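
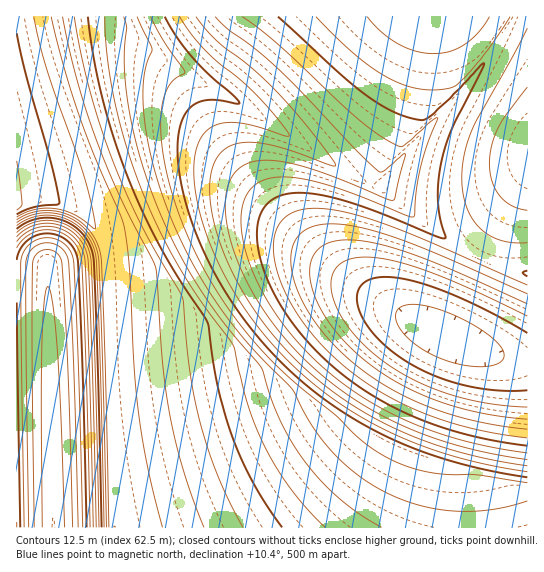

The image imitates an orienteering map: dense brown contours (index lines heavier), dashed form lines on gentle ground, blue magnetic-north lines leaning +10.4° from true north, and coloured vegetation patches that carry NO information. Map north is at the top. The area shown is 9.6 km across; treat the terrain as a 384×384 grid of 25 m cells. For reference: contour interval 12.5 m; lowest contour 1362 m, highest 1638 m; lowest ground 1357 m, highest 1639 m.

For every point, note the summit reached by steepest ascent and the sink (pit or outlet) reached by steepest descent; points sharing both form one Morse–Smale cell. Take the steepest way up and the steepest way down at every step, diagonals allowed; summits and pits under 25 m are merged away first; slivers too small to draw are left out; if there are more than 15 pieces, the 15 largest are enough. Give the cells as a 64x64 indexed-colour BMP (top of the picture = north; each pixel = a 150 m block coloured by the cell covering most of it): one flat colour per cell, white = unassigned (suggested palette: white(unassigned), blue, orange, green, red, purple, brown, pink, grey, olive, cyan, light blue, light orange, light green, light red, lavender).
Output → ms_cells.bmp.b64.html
<image width="64" height="64" href="data:image/bmp;base64,Qk12CAAAAAAAAHYAAAAoAAAAQAAAAEAAAAABAAQAAAAAAAAIAAATCwAAEwsAABAAAAAAAAAA////ALR3HwAOf/8ALKAsACgn1gC9Z5QAS1aMAMJ34wB/f38AIr28AM++FwDox64AeLv/AIrfmACWmP8A1bDFADMzMzMzMxERERERERERERERERERERERERERERERERERMzMzMzMzEREREREREREREREREREREREREREREREREREzMzMzMzMRERERERERERERERERERERERERERERERERETMzMzMzMxERERERERERERERERERERERERERERERERERMzMzMzMzEREREREREREREREREREREREREREREREREREzMzMzMzMRERERERERERERERERERERERERERERERERETMzMzMzMxERERERERERERERERERERERERERERERERERMzMzMzMzEREREREREREREREREREREREREREREREREREzMzMzMzMRERERERERERERERERERERERERERERERERETMzMzMzMxERERERERERERERERERERERERERERERERERMzMzMzMzEREREREREREREREREREREREREREREREREREzMzMzMzMRERERERERERERERERERERERERERERERERETMzMzMzMxERERERERERERERERERERERERERERERERERMzMzMzMzEREREREREREREREREREREREREREREREREREzMzMzMzMRERERERERERERERERERERERERERERERERETMzMzMzMxERERERERERERERERERERERERERERERERERMzMzMzMzEREREREREREREREREREREREREREREREREREzMzMzMzMRERERERERERERERERERERERERERERERERETMzMzMzMxERERERERERERERERERERERERERERERERERMzMzMzMzEREREREREREREREREREREREREREREREREREzMzMzMzMRERERERERERERERERERERERERERERERERETMzMzMzMxERERERERERERERERERERERERERERERERERMzMzMzMzEREREREREREREREREREREREREREREREREREzMzMzMzMRERERERERERERERERERERERERERERERERETMzMzMzMxERERERERERERERERERERERERERERERERERMzMzMzMzEREREREREREREREREREREREREREREREREREzMzMzMzMRERERERERERERERERERERERERERERERERETMzMzMzMxERERERERERERERERERERERERERERERERERMzMzMzMxEREREREREREREREREREREREREREREREREREzMzMzMzERERERERERERERERERERERERERERERERERETMzMzMzMRERERERERERERERERERERERERERERERERERMzMzMzMxEREREREREREREREREREREREREREREREREREzMzMzMzERERERERERERERERERERERERERERERERERRDMzMzMzMRERERERERERERERERERERERERERERERFEREMzMzMzMxERERERERERERERERERERERERERERERREREQzMzMzMzEREREREREREREREREREREREREREREURERERDMzMzMzERERERERERERERERERERERERERERFEREREREMzMzMzMRERERERERERERERERERERERERERFEREREREQzMzMzMRERERERERERERERERERERERERERFERERERERDMzMzMRERERERERERERERERERERERERERREREREREREMzMzERERERERERERERERERERERERERERREREREREREQRERERERERERERERERERERERERERERERRERERERERERBERERERERERERERERERERERERERERERREREREREREREEREREREREREREREREREREREREREREiJEREREREREREQRERERERERERERERERERERERERERIiIiRERERERERERBERERERERERERERERERERERERERIiIiIkREREREREREERERERERERERERERERERERERESIiIiIiJEREREREREQRERERERERERERERERERERERESIiIiIiIkRERERERERBEREREREREREREREREREREREiIiIiIiIiJEREREREREERERERERERERERERERERERIiIiIiIiIiIiREREREREQRERERERERERERERERERERIiIiIiIiIiIiIkRERERERBERERERERERERERERERESIiIiIiIiIiIiIiJEREREREERERERERERERERERERESIiIiIiIiIiIiIiIiREREREQREREREREREREREREREiIiIiIiIiIiIiIiIiIkRERERBERERERERERERERERIiIiIiIiIiIiIiIiIiIiJEREREERERERERERERERESIiIiIiIiIiIiIiIiIiIiIiREREQRERERERERERERESIiIiIiIiIiIiIiIiIiIiIiJERERBEREREREREREREiIiIiIiIiIiIiIiIiIiIiIiIiREREIiIRERERERERIiIiIiIiIiIiIiIiIiIiIiIiIiIkREQiIiIiERERESIiIiIiIiIiIiIiIiIiIiIiIiIiIiJERCIiIiIiIiIiIiIiIiIiIiIiIiIiIiIiIiIiIiIiIkREIiIiIiIiIiIiIiIiIiIiIiIiIiIiIiIiIiIiIiIiJEQiIiIiIiIiIiIiIiIiIiIiIiIiIiIiIiIiIiIiIiIiRCIiIiIiIiIiIiIiIiIiIiIiIiIiIiIiIiIiIiIiIiJE"/>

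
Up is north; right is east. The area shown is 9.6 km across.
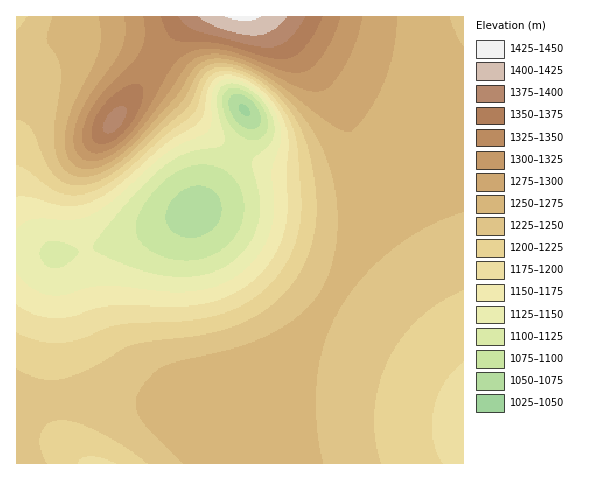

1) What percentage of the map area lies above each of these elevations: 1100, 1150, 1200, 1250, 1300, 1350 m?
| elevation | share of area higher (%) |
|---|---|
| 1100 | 95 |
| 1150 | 84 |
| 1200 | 73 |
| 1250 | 40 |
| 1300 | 9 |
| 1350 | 3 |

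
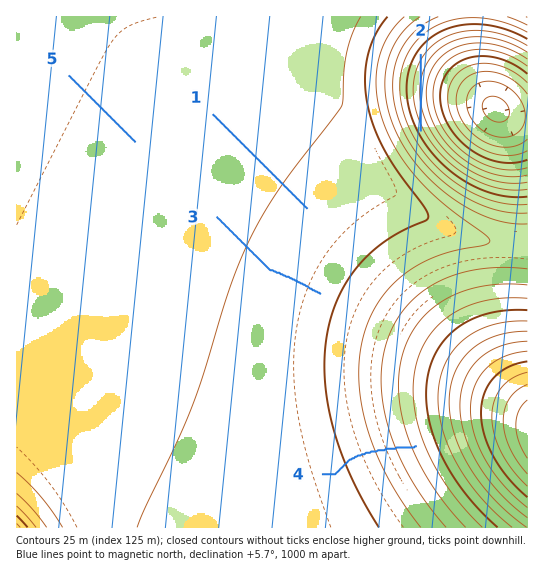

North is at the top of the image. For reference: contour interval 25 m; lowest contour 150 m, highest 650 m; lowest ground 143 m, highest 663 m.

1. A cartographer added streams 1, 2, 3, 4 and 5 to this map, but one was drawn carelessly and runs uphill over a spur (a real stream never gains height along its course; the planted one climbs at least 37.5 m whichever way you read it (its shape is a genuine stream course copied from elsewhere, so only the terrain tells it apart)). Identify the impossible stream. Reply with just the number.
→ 2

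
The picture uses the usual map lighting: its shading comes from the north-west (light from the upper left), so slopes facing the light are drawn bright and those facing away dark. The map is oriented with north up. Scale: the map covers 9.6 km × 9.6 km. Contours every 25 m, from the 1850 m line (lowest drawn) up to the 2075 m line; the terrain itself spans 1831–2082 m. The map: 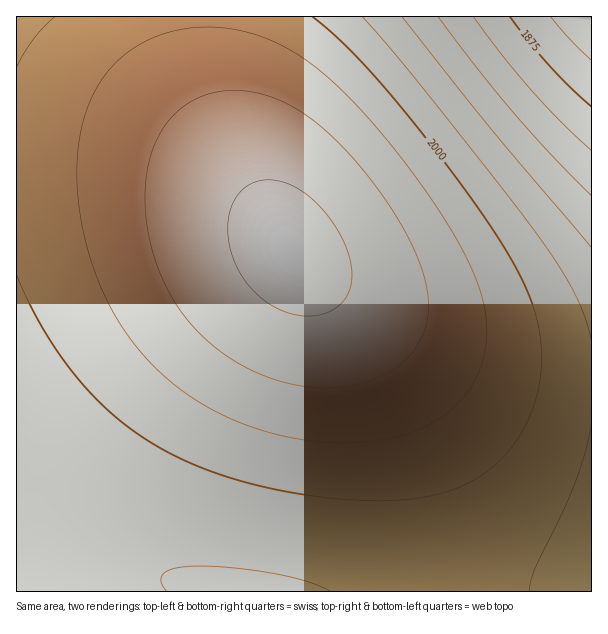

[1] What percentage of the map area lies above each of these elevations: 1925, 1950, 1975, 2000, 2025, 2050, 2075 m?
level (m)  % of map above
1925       96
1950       93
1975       88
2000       60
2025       37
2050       19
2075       4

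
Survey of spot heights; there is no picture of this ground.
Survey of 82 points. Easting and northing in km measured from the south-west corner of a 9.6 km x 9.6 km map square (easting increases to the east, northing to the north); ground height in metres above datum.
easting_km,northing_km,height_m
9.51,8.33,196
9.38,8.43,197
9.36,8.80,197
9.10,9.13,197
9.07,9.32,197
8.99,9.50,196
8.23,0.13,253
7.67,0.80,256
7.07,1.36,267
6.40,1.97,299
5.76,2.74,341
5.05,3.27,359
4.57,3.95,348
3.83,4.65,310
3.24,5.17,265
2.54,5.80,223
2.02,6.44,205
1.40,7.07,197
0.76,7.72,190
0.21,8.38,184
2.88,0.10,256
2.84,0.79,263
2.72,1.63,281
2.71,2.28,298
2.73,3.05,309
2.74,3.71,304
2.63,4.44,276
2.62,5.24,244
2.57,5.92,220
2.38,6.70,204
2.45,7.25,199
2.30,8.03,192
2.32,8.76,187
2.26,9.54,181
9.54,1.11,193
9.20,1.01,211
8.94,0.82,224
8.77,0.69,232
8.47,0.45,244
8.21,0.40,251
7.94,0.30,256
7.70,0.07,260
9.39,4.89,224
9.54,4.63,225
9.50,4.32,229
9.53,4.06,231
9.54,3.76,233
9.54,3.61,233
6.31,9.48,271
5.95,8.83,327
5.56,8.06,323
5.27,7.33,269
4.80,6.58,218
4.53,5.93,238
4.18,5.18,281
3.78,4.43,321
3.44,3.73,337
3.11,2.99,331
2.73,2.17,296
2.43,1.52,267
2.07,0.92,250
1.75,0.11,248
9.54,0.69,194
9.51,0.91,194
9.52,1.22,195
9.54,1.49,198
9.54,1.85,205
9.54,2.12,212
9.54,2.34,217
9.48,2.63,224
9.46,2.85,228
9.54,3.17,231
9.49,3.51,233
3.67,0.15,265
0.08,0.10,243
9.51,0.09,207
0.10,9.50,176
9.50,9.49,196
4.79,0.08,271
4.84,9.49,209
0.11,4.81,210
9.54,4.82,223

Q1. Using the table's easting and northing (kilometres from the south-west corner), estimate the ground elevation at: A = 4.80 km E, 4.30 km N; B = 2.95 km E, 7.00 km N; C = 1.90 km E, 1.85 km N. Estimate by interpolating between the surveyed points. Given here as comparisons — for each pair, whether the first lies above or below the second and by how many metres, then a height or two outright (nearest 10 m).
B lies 130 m below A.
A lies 80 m above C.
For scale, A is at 330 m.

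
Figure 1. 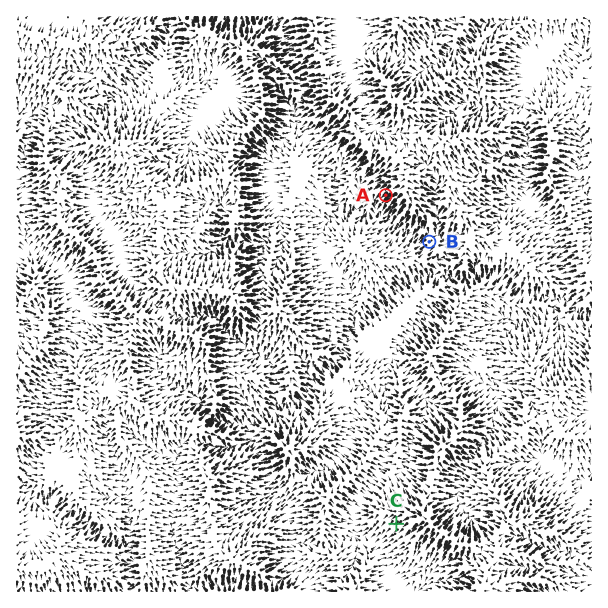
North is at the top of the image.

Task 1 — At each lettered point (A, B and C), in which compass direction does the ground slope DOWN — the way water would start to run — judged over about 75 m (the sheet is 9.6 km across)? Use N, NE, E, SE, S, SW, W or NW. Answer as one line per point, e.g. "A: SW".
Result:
A: SW
B: SW
C: SW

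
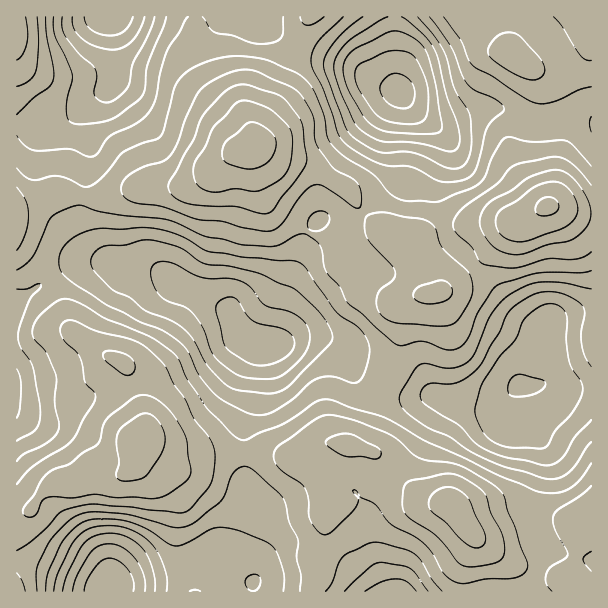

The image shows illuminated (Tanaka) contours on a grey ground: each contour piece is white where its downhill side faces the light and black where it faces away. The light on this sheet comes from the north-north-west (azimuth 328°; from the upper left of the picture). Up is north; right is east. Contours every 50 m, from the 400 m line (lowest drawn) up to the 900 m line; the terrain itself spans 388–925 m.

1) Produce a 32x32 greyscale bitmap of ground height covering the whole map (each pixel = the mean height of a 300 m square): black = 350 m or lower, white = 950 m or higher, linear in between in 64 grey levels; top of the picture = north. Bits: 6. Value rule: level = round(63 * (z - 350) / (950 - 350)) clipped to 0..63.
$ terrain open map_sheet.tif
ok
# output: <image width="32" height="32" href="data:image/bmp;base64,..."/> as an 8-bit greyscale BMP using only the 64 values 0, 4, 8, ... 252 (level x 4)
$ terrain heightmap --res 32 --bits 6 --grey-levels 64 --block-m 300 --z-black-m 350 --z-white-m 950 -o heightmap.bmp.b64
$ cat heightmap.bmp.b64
<image width="32" height="32" href="data:image/bmp;base64,Qk02CAAAAAAAADYEAAAoAAAAIAAAACAAAAABAAgAAAAAAAAEAAATCwAAEwsAAAABAAAAAAAAAAAAAAEBAQACAgIAAwMDAAQEBAAFBQUABgYGAAcHBwAICAgACQkJAAoKCgALCwsADAwMAA0NDQAODg4ADw8PABAQEAAREREAEhISABMTEwAUFBQAFRUVABYWFgAXFxcAGBgYABkZGQAaGhoAGxsbABwcHAAdHR0AHh4eAB8fHwAgICAAISEhACIiIgAjIyMAJCQkACUlJQAmJiYAJycnACgoKAApKSkAKioqACsrKwAsLCwALS0tAC4uLgAvLy8AMDAwADExMQAyMjIAMzMzADQ0NAA1NTUANjY2ADc3NwA4ODgAOTk5ADo6OgA7OzsAPDw8AD09PQA+Pj4APz8/AEBAQABBQUEAQkJCAENDQwBEREQARUVFAEZGRgBHR0cASEhIAElJSQBKSkoAS0tLAExMTABNTU0ATk5OAE9PTwBQUFAAUVFRAFJSUgBTU1MAVFRUAFVVVQBWVlYAV1dXAFhYWABZWVkAWlpaAFtbWwBcXFwAXV1dAF5eXgBfX18AYGBgAGFhYQBiYmIAY2NjAGRkZABlZWUAZmZmAGdnZwBoaGgAaWlpAGpqagBra2sAbGxsAG1tbQBubm4Ab29vAHBwcABxcXEAcnJyAHNzcwB0dHQAdXV1AHZ2dgB3d3cAeHh4AHl5eQB6enoAe3t7AHx8fAB9fX0Afn5+AH9/fwCAgIAAgYGBAIKCggCDg4MAhISEAIWFhQCGhoYAh4eHAIiIiACJiYkAioqKAIuLiwCMjIwAjY2NAI6OjgCPj48AkJCQAJGRkQCSkpIAk5OTAJSUlACVlZUAlpaWAJeXlwCYmJgAmZmZAJqamgCbm5sAnJycAJ2dnQCenp4An5+fAKCgoAChoaEAoqKiAKOjowCkpKQApaWlAKampgCnp6cAqKioAKmpqQCqqqoAq6urAKysrACtra0Arq6uAK+vrwCwsLAAsbGxALKysgCzs7MAtLS0ALW1tQC2trYAt7e3ALi4uAC5ubkAurq6ALu7uwC8vLwAvb29AL6+vgC/v78AwMDAAMHBwQDCwsIAw8PDAMTExADFxcUAxsbGAMfHxwDIyMgAycnJAMrKygDLy8sAzMzMAM3NzQDOzs4Az8/PANDQ0ADR0dEA0tLSANPT0wDU1NQA1dXVANbW1gDX19cA2NjYANnZ2QDa2toA29vbANzc3ADd3d0A3t7eAN/f3wDg4OAA4eHhAOLi4gDj4+MA5OTkAOXl5QDm5uYA5+fnAOjo6ADp6ekA6urqAOvr6wDs7OwA7e3tAO7u7gDv7+8A8PDwAPHx8QDy8vIA8/PzAPT09AD19fUA9vb2APf39wD4+PgA+fn5APr6+gD7+/sA/Pz8AP39/QD+/v4A////AKSEXDggHCxMbHh4dGxoeIyYlIBwZGR8mKiopKSkqLC0oIxsSCwkNFRwdHRscHB4kJyYjIR8gJCouMC8sKiorKiomHxYQDxMZHx8dHB0eICQnJyUkJCUoLTI0Mi0pKSorLSokHRkYHCEkJCEfICEiJSkqKCYoKy4yNTUxKygpLC4vLionJSYoKSoqJiMhISMnKiwqKSsvMjU2NC4qJykrLi4wMDAwMTExLy0qJSIjJSgrLCorLC8yNTUyLCgmJSYqKi4xMjM0NTQyLywnJCUoKyssLC0tLi4vLysmIiAeICUmKSwvMjQ2NjMvLCgmJyotLS4vLy4sKigmIR0aGBgbICAjJysvNDc3My8rJyUmKCsuLzAuLCglIh8ZFRMTFBgdHCElKS0xNTUxLSgkIiEjJiosKygmIx8cGhYSERESFRkcISYoKy4wMS4qJCAeHR4hJSYkIyIfGxkXFRIQEBETFhwhJikrLS4uKyYgGxgXGBwgISAhIiAbGhoXEhAPEBIWHSImKS0vLy0pIxwWEhESFhweHSAiIh8fHxsVERERExggJSgrLi4tKSUfFxEODA0RFxscHyMkIyQkIBkUEhIVGiInKisqKCYiHhoVDw4ODxEWGh0hJigoKSgjHBcTEhUbICUoKCQhHhoYFhIPDxIUFRkeIiYrLC0tKyYfGhUTFRofISMiHxsaFxQTEhERFhgZHCEmKCsuLzAuKSQfGxkaHSIgIB4bGRgVExQVFhcZGxwgJScoKSwuLy0pJyYkIiIjJiIfHBkYGBYWGBwdHh8gICMmKCgqLS0sKiosLSwqKikpJCEeHBwbGhwfIyQmJiYkJCYoKi0uLSopLDE0NDEwLSsmIyIhIiIiJCcpKissKyclJSgqLCwrKSsuMzc4ODYxKycmJSUnKSorLjAwMDEvKiYnKiooJiYmKCwxNTg6ODIoJiYlJSgsLS8yNTY1NTMuKiorKCUjIyEiJSouMzY1LiMjIyMjJikrLTI3OTk5NzItKigkISAfHBsfJiosLi4oICAgHx8jJScpLzU6Ozw5MywnIRwaGhgWFh0kJycoJyQfHRwcHB8hIyYsMjg6OzgzKyMbFREQDxAUHCIkIyMjIR8dGxkZGh0gJSowNDc3NTAqIBYOCQcJDxYcHyEiIiIhIR4cGBUVGB4kKCwwMzIwLCYcEQkFBAgRGR4gIyYmJSMmIh0ZFRMWHCImKCstLCknIhgOCAUFCRMdIiQoKikoJygjHBcTEhUbISQlJicmJCMfFw4LCAgMFR8mKSwrKSgqKiIZEg4OERgfIiIhIR8gIiAbFBANDREaIycqKyonKSwqIRYOCQgMFBwgIB4dHB4jJCEbFhMTGCEmKCkpKSgrLQ="/>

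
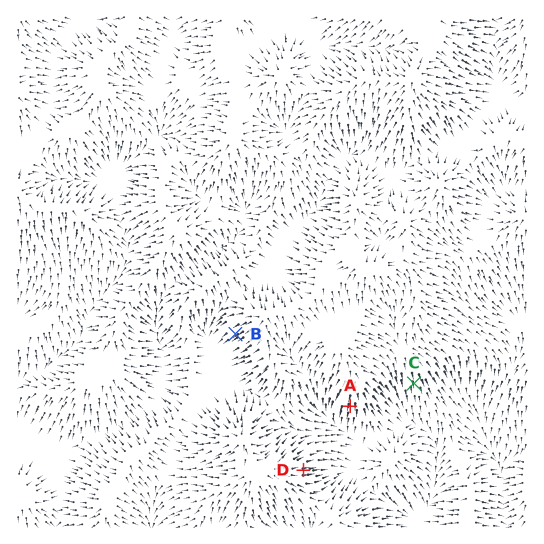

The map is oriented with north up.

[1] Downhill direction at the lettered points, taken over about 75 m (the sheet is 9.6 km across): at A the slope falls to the S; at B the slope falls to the SW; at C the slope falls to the S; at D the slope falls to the E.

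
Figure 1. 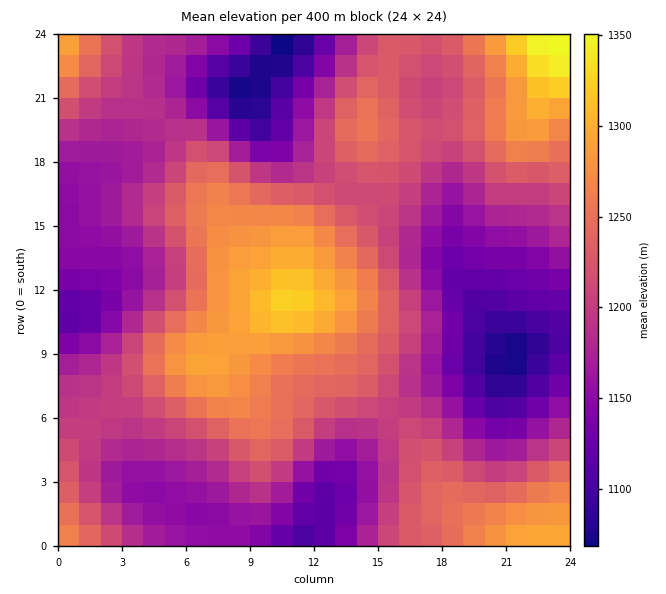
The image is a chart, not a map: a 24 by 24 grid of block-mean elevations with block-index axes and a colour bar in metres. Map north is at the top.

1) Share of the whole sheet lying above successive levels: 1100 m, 96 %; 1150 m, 80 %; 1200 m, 51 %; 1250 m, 21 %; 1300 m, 3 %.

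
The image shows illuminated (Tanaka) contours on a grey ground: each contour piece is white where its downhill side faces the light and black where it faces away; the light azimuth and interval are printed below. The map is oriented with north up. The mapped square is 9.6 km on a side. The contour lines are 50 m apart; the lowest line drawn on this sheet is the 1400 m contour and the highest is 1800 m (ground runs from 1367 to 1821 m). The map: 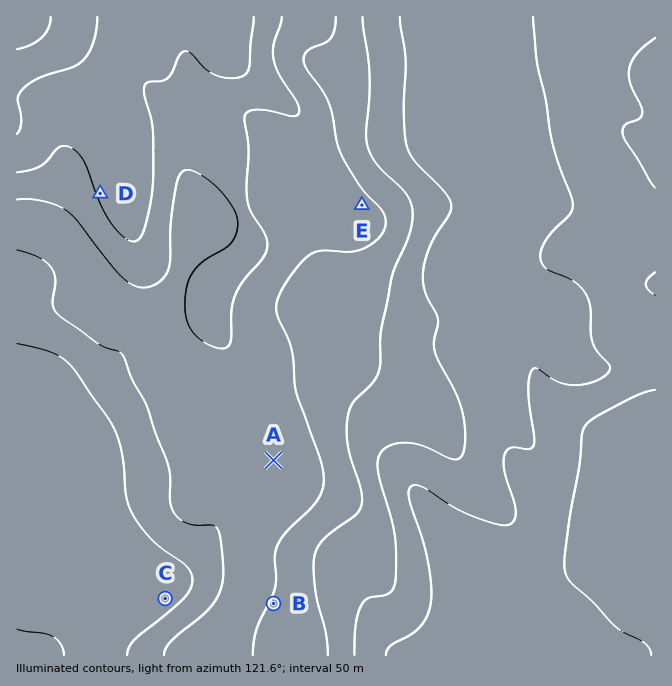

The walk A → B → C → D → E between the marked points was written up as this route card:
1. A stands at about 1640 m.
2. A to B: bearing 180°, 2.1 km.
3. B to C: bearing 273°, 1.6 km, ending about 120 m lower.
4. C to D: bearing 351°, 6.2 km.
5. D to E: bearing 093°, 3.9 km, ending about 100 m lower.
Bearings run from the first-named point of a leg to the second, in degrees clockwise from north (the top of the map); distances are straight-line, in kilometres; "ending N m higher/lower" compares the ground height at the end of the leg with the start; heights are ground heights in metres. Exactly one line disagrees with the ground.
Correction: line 3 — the sense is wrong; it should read higher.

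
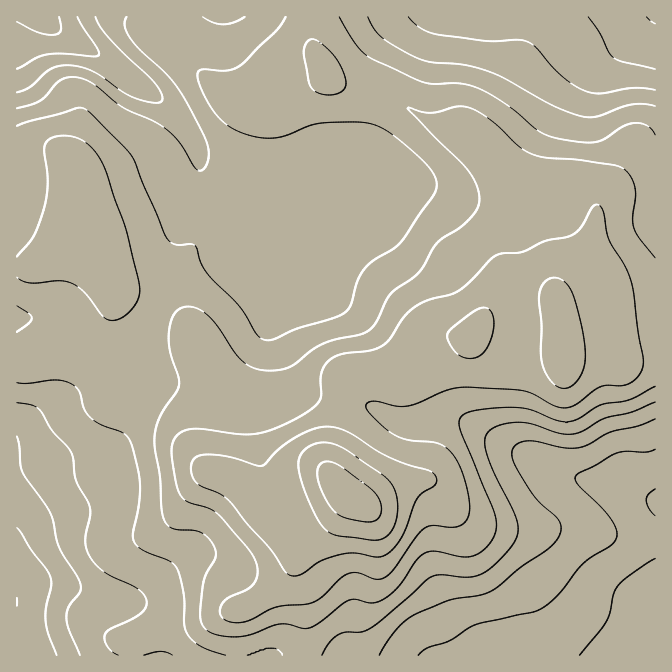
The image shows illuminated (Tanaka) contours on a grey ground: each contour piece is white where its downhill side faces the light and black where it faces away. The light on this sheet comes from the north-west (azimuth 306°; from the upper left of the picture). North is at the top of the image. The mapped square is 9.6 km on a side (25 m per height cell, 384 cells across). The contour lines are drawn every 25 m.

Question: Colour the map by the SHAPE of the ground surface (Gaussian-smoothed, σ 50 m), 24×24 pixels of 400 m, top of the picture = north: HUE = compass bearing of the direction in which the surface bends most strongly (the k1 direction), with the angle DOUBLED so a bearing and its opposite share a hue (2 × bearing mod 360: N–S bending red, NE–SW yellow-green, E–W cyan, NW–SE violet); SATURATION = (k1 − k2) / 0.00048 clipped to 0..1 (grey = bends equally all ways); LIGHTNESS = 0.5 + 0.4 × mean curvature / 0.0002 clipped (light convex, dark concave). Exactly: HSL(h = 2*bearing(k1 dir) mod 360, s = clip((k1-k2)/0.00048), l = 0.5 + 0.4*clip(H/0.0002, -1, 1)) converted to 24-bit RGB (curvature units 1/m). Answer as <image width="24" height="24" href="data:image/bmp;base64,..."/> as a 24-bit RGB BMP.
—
<image width="24" height="24" href="data:image/bmp;base64,Qk32BgAAAAAAADYAAAAoAAAAGAAAABgAAAABABgAAAAAAMAGAAATCwAAEwsAAAAAAAAAAAAAiWWfflqHiraPqLzFq5fCaj68wDd+vnkfeZgYFDkRsMFEk5hIiINPtLFSSmJabG9fjpFtamF0a42KnqOJfYeCfnyCfn6GeXyJT0mIi5W6n8ywlGpek2JdWkJ7e0266tvw6djzhU3RTKpLrLNvOFJ016ZwP2RVVH5nfnZccH1ZVo5tkJd3iop5douGeoyRdHuQOltYdY5ClVYpi3k5cX5NSFVfSpmEi85/olGQ6WK4wKTCspqWLitl3cCbYa+0QkmEjVJdfLJiS4hqX4Jjj5R5fINpeXtUY2tTXE56d1yJg5CroKK2kXGXVn9lOJdYmpBFRCEkvLdCvr+Tu1BvXzRfz91tW7JGMiNWppSCscGfV4OMXIqDdZBsfWaHn4GPYnqSUlmKcpiliK2pl46ppGi7wYehUnxaXDdFmlRVn+OvgE+p0Cp3sWyn0+rGZqXLHiODl76rt8nCcorJZ2/DlY21aHuqlaa1cHm8V2d2aYtkco9aZ4FbXVB3yG6Nu05eQGVvnei7er64axtvwHx7wN/g3u3mpEfOOzORi82bksu1WlmoWVeRjIWjgHymd5GaeE1Rbnmfe4SYjpuacoiPQUVnh1J54cHLr9bojNO9ZjVtXi+I1e/ZsubWrJXAvivelZDNsdi7ZZuYaEhzd1xlb1g8e2gxY004k2BGkGxzf35giI9cfHdcRD1zaqezwOrMnLnBkGSyZUDUgqbl2/Dep6uJd2B6eFCPuY6UybaYcDxQSyksUR4afEsac6c4SltXjKJtYHdTmX2BmI1+dJN6NnmEacuUn753gndVbGZJOW9HQZJKzbNVo14/azQyY1ctd5AvqU8hbBgdUiUnYCpCzdaCWaxRSVk9V5w9OYdDTZJfeZuHnYmhYpCbSZhXmIpNg2FJiopdWY5hO2g+o3gpiGUpZTk0poBRjo5GaUM6oVd+f2K1UlfE6u3edVq3tHS/V6aRvKnMRZacUphOVZNqfI2SgWKAjX1kgLCKc8fIb2m6cESuwI/Oy7Xgg3/Xp6jLs3zGoG23gbO3ZH3HYljD5+jZdV/JnpvSo5rdx7TZpH/YspnGa4aWWXVscmKHmK+WicKMVIFoQUVUV4WQccGxpozAvz/Exlp8mmaFpYWxpLyZOVuAXVeX0tmrf1OYfrVzW3yogYcna2pAmFhNroVpXoiGVo6Tnr2bl6uShFiFTmBsUoRNVHU8WkgwZUxAtY6ot6/LeXDB2ri7PziFT3CNwM+Ne0yFssqSSFV8orBhQWlEbXlRrMWHYqmsWJ2shLB+j2Rkg1FyfGt3d31qXXJdVlRzcaKCVJ5qpJFiUlNuypeDeDucd5i0vLmPbl6YwMylXkqHyrvWhnHEeJa0sNKmWqOlWWd5k3hYeWFVeGdzgXp9f39/dH5/UIiKeKKHfWWCmXVgZoNjnp1mcGOfcaqlr4OTfZGlsbOObF2ZnH1xlWp/iZyAwNGhYFeBWVNulXyEjoKZcmqDf39/gH9/f4B/ZoFyVHxVV2Bvm6GMkHyYgJl6i4JpXI5hkWZ5u5dshqRea2J1gmONqW5thqtnoseGb02GZHKJbpiXmFh9inZte4B/gIB/gIB/f4B/bn14VHlzapBig2dlk2pZm4BVXpVVTkZaxrV/rpVyVGZfS0hhtHhtutqgZq9/a0Z2k5hoRW98m1aOoZ2MdXaCf4B/f4B/gIB/f3+AZHZ5bmdUcFhGlphdlbmUgWyZW2edlcqlvJOudWykSktzlMun3e3ahUacfE6KoMKeMCuEkUhGpZFef35cboBlfH96gH9+fnBycEdUcUpHZ6dtfcKYfbOWapnCi6/Sinu6wV+Cm3JtkaventbEwIRkjkOQhq/Hkp7KRQVBs55NnolonZBsaYRYYmxGc3NGZERCh1Vnh8jHlMK+i7iigbebVndyY3NSYERtvX2gyKi1pFuiwDY2xrlwft3WPVC+OgEZiSVNodCngYiur5m4tHW4n2+gapaoX3y8qejmbqPSpLHCoMC+kHiadmWJb4yKSGyCbaigyrK0Pzpfut7a3O/piRBPMwAJczQgkeKvicG2eWmclXd/mGWZsKfDerPLeLvTi8C8Ul+TkKmHnmxtiFdefmtefntZSWRHQ4A+kqBHOaFxS84mOAgAMwAMZKTFpOfVhdGuYXGMbVyVr3+0oYCnodCecaaeW5eCe3RkWGVliYVZhVhUmFthj3RriHpydINuUINXcX5ZWY9RMQoYkyBPpNffrdzdnL+repB+XWB0WnJzb1p2wJ+LssSJiohqV2hWbGNUZmVWd39cdmZpkG5umY6ChYGHi4GEeIZ5YXd0"/>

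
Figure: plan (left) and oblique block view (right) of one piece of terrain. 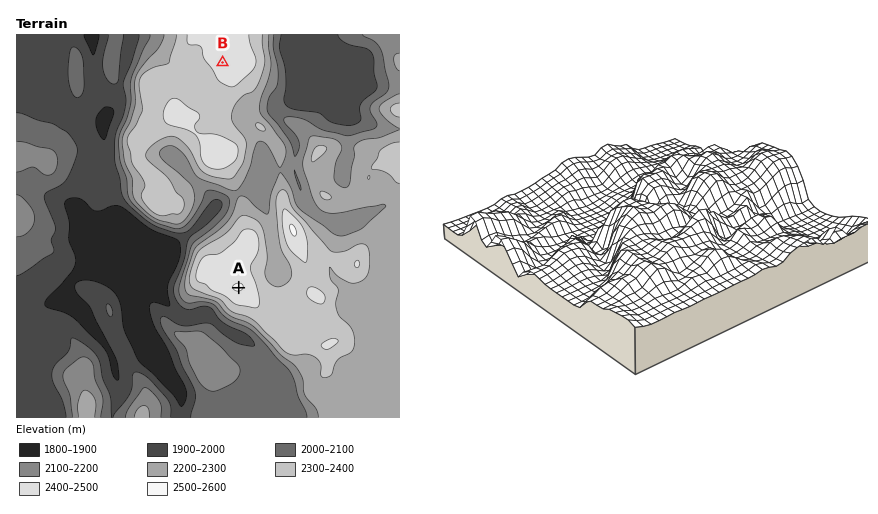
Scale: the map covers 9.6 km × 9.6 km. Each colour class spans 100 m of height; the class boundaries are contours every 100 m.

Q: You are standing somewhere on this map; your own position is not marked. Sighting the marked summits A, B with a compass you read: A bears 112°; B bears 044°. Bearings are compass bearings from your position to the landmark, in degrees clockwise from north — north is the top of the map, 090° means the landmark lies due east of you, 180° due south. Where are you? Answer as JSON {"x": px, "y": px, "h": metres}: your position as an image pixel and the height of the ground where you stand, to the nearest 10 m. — {"x": 71, "y": 220, "h": 1890}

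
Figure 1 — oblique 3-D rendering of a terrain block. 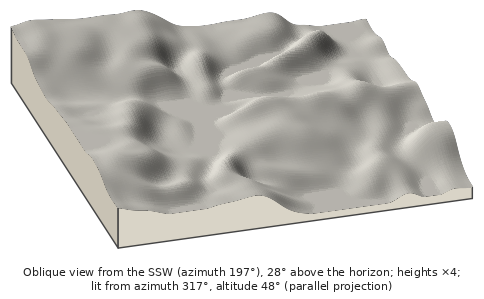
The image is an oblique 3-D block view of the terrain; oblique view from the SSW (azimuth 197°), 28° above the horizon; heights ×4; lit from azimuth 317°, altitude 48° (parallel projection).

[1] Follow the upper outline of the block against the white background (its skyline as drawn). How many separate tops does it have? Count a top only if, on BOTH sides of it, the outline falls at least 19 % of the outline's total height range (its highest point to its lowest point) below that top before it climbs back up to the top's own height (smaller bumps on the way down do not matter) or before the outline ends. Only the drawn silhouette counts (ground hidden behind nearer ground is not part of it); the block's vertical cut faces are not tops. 0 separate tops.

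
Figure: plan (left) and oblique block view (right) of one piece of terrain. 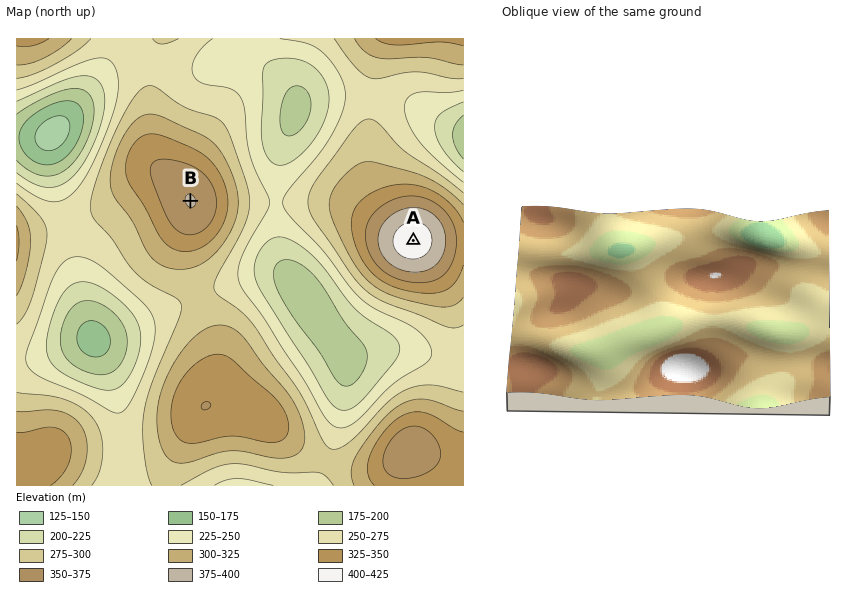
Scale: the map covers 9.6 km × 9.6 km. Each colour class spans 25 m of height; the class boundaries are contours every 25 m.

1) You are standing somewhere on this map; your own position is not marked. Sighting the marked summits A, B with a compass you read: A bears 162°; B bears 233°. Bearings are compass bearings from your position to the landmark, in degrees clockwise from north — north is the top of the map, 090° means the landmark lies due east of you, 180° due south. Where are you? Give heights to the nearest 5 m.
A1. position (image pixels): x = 359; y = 74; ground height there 275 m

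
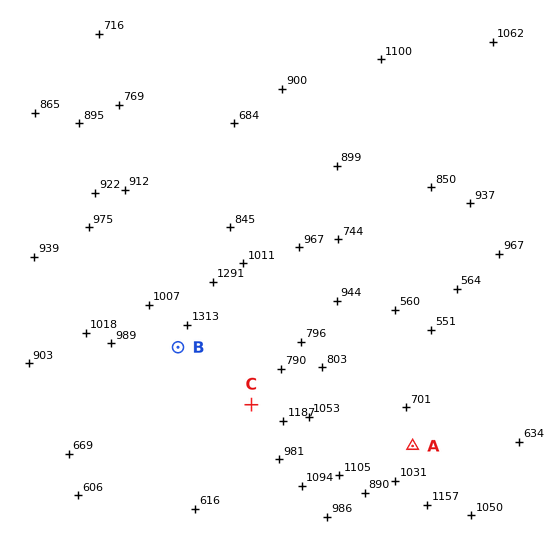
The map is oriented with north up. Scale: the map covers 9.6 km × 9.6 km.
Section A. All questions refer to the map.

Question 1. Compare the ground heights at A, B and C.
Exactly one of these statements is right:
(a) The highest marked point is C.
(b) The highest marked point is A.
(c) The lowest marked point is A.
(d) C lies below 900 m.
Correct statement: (c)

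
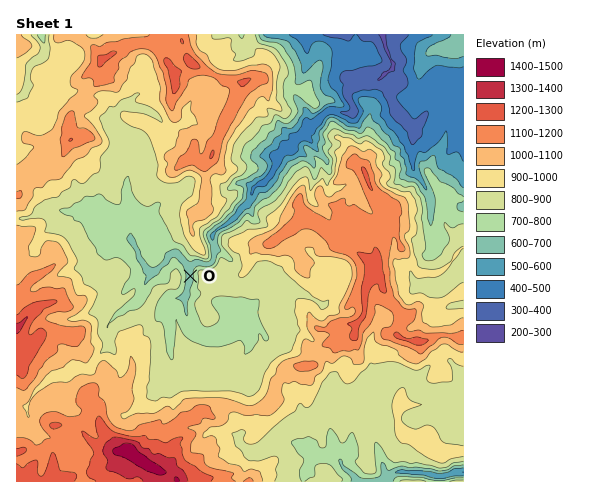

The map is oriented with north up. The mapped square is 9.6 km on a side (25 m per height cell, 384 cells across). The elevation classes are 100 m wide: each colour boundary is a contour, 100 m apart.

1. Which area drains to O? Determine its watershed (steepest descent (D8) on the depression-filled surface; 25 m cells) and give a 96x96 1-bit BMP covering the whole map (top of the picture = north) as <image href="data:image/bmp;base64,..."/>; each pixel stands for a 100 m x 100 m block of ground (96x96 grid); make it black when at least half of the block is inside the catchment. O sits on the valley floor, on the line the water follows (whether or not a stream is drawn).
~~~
<image width="96" height="96" href="data:image/bmp;base64,Qk2+BAAAAAAAAD4AAAAoAAAAYAAAAGAAAAABAAEAAAAAAIAEAAATCwAAEwsAAAIAAAAAAAAA////AAAAAAAAAAAAAAAAAAAAAAAAAAAAAAAAAAAAAAAAAAAAAAAAAAAAAAAAAAAAAAAAAAAAAAAAAAAAAAAAAAAAAAAAAAAgAAAAAAAAAAAAAABwAAAAAAAAAAAAAAP4AAAAAAAAAAAAAAf8AAAAAAAAAAAAAA/+AAAAAAAAAAAAAB//AAAAAAAAAAAAAB//gAAAAAAAAAAAAD//4AAAAAAAAAAAAD///AAAAAAAAAAAAD///gAAAAAAAAAAAH///4BgAAAAAAAAAD/////8AAAAAAAAAB/////+AAAAAAAAAAf////+AAAAAAAAAAP////+AAAAAAAAAAH/////AAAAAAAAAAD/////AAAAAAAAAAD/////AAAAAAAAAAB/////gAAAAAAAAAB/////wAAAAAAAAAB//////wAAAAAAAAB//////wAAAAAAAAD//////wAAAAAAAAD//////4AAAAAAAAD//////8AAAAAAAAB///////8AAAAAAAB///////+AAAAAAAA///////+AAAAAAAAf//////+AAAAAAAAf//////+AAAAAAAAf///////AAAAAAAAP///////gAAAAAAAP///////gAAAAAAAH///////gAAAAAAAH///////gAAAAAAAD///////gAAAAAAAB///////gAAAAAAAAP//////gAAAAAAAAH//////wAAAAAAAAADP////wAAAAAAAAAAB////4AAAAAAAAAAA////4AAAAAAAAAAA////wAAAAAAAAAAA////AAAAAAAAAAAAf//+AAAAAAAAAAAAP//wAAAAAAAAAAAAB//gAAAAAAAAAAAAA//AAAAAAAAAAAAAAP+AAAAAAAAAAAAAAH8AAAAAAAAAAAAAADwAAAAAAAAAAAAAAAAAAAAAAAAAAAAAAAAAAAAAAAAAAAAAAAAAAAAAAAAAAAAAAAAAAAAAAAAAAAAAAAAAAAAAAAAAAAAAAAAAAAAAAAAAAAAAAAAAAAAAAAAAAAAAAAAAAAAAAAAAAAAAAAAAAAAAAAAAAAAAAAAAAAAAAAAAAAAAAAAAAAAAAAAAAAAAAAAAAAAAAAAAAAAAAAAAAAAAAAAAAAAAAAAAAAAAAAAAAAAAAAAAAAAAAAAAAAAAAAAAAAAAAAAAAAAAAAAAAAAAAAAAAAAAAAAAAAAAAAAAAAAAAAAAAAAAAAAAAAAAAAAAAAAAAAAAAAAAAAAAAAAAAAAAAAAAAAAAAAAAAAAAAAAAAAAAAAAAAAAAAAAAAAAAAAAAAAAAAAAAAAAAAAAAAAAAAAAAAAAAAAAAAAAAAAAAAAAAAAAAAAAAAAAAAAAAAAAAAAAAAAAAAAAAAAAAAAAAAAAAAAAAAAAAAAAAAAAAAAAAAAAAAAAAAAAAAAAAAAAAAAAAAAAAAAAAAAAAAAAAAAAAAAAAAAAAAAAAAAAAAAAAAAAAAAAAAAAAAAAAAAAAAAAAAAAAAAAAAAAAAAAAAAAAAAAAAAAAAAAAAAAAAAAAAAAAAAAAAAAAAAAAAAAA="/>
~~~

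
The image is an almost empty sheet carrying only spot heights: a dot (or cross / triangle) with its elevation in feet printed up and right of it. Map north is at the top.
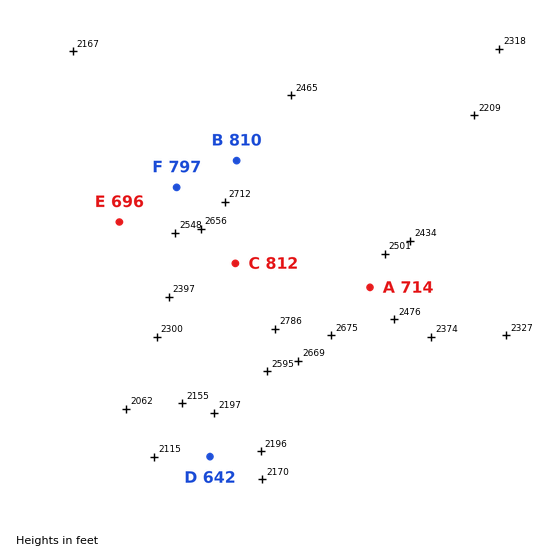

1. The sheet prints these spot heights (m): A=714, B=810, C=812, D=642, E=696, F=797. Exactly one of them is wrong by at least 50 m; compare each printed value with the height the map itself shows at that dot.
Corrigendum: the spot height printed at A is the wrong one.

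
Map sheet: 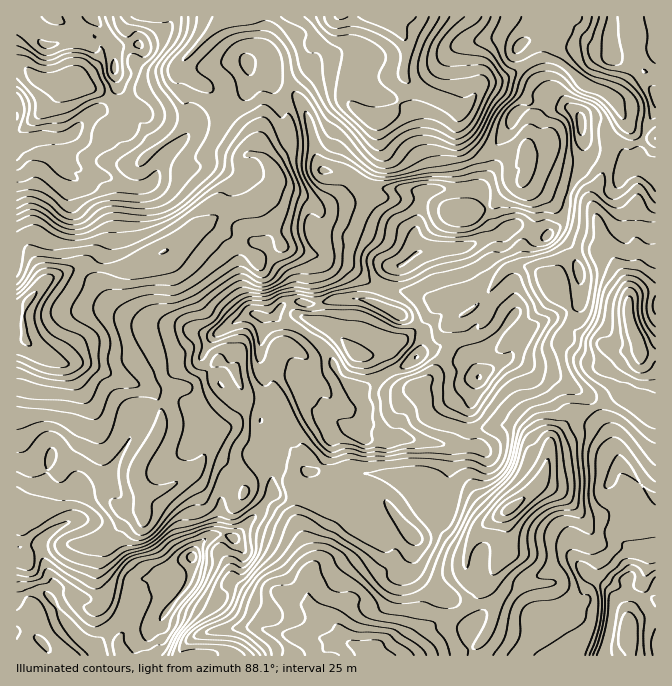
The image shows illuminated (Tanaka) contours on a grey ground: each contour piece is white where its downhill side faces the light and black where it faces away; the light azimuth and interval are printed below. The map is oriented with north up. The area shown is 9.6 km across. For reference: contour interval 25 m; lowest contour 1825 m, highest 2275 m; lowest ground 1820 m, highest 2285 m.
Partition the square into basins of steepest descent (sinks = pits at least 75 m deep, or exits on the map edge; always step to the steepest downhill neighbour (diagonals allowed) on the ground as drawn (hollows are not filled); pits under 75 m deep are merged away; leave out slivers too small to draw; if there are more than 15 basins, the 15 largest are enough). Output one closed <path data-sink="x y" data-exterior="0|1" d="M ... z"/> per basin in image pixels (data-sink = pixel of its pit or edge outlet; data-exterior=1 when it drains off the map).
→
<path data-sink="28 300" data-exterior="0" d="M655 16l-81 0-1 7 4 5 15 11 15 2 4 9-14 1-5-3-28 0-6 4-7 16 0 19 18 20-9-1-6-3-14 0-5 3-15 3-7 8-5 13-14 20 0 17-14 24-3-2-45 0-7 4-17-4-31 0-17-6-15-10-21-2-6-9-9-42-8-18-7-9-17-9-17-21-10 0-2 2 1 20-5 10-19 16-28 10-9 14-19 19-3-7-18-25-4-10-23-20-7-19 0-25 6-2 20-2 20-10 9-9 1-9-154 1 1 639 117 0 4-14 16-14 19-26 13-15 5-12 0-17 5-10 11-10 8-4 20 4 26-28 12-17 0-31-12-32 0-17 7-18-2-13-5-14 1-5 6 5 27 5 6 5 8 24 6 6 10 3 23 18 16 9 16 0 7 3 18-3 33 6 14 0 2-2 10-29 7-10 5-23 3-3-6-14 0-8 17-11 21-26-38-30 0-5-14-35 41-14 14-8 8 0 18 10 7 0 14-14 3-7 5-25 12-22 3-29 11 12 24 5 13 10 5-2 10 7 9 1z"/><path data-sink="367 650" data-exterior="0" d="M262 363l-1 5 5 14 2 13-7 18 0 17 12 32 0 31-12 17-26 28-20-4-8 4-11 10-5 10 0 17-5 12-13 15-19 26-16 14-4 13 413 1-8-11-1-8-4-4-30-4-22-8-7 0-5 3-7-7-11-18-18-10-20-17-1-5 1-30 6-1 15-8 11-11 2-40 3-19-2-11-2-3-22-1-20-5-15 3-10-3-16 0-16-9-23-18-10-3-6-6-8-24-6-5-27-5z"/><path data-sink="370 17" data-exterior="1" d="M572 16l-400 0-3 9-9 9-20 10-20 2-6 2 0 25 7 19 23 20 4 10 18 25 3 7 19-19 9-14 22-7 18-11 7-8 5-10-1-20 2-2 10 0 17 21 17 9 7 9 8 18 9 42 6 9 21 2 15 10 17 6 31 0 10 4 7 0 7-4 45 0 3 2 14-24 0-17 14-20 5-13 7-8 15-3 5-3 14 0 6 3 9 1-18-20 0-19 7-16 6-4 28 0 5 3 14-1-4-9-15-2-15-11-4-5z"/><path data-sink="510 508" data-exterior="0" d="M510 358l-15 6-19 16-3 18-9 15-5 19-5 10-6 3 3 5 0 8-3 19-2 40-11 11-15 8-6 1-1 30 1 5 13 12 25 15 11 18 7 7 5-3 7 0 22 8 30 4 4 4 1 8 10 11 11 0 15-13 10 1 19 10 7-29 3-25 14-6 0-16 5-6 3-12 0-10-8-8 0-24 3-15-3-8-17-15 3-10 7-7-8-16-2-10-17-34-10-10-34-19-11-1z"/><path data-sink="639 345" data-exterior="0" d="M584 139l-3 29-12 22-5 25-3 7-12 11 15 8 9 12 6 17 2 12-2 20-4 6-43 18-11 11-12 20 30 16 11 1 34 19 10 10 17 34 2 10 6 15 36 36 1-325-9-2-10-7-5 2-13-10-24-5z"/>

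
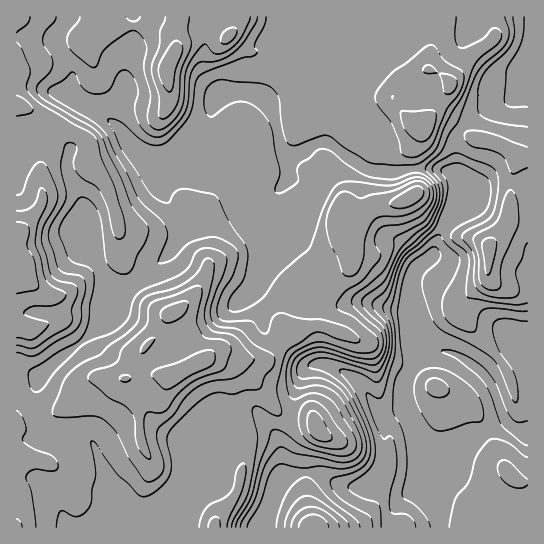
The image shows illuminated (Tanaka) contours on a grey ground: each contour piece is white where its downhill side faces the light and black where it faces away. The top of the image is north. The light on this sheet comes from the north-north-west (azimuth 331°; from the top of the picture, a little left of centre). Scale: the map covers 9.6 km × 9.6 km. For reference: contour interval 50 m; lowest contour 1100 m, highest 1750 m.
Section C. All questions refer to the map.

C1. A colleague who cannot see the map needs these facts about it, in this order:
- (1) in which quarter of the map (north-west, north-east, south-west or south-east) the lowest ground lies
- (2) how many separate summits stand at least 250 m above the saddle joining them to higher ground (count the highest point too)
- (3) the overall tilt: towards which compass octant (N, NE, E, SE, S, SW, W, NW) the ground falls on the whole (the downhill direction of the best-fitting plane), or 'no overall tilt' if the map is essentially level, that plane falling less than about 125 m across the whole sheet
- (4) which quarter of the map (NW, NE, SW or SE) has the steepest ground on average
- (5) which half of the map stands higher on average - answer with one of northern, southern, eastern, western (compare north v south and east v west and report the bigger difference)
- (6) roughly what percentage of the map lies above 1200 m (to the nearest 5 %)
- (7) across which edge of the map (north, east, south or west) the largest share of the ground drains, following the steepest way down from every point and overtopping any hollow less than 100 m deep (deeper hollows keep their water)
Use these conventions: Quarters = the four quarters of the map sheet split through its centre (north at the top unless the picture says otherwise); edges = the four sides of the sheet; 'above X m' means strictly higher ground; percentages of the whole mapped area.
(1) Look to the south-east quarter for the lowest ground.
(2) Counting only tops that stand 250 m proud, the map has 1 summit.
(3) Overall the map slopes down towards the east.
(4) The south-east quarter is the steepest part of the map.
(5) Taken as a whole, the western half is higher than the eastern.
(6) About 90 % of the map lies above 1200 m.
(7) Drainage is mainly to the east: more ground falls towards that edge than towards any other.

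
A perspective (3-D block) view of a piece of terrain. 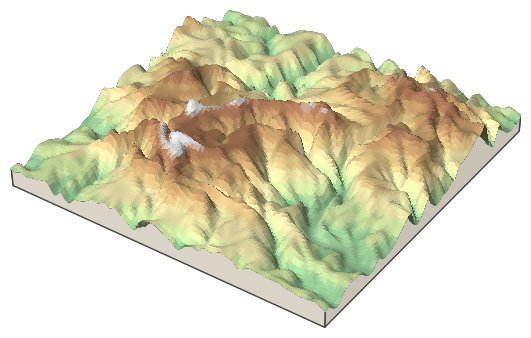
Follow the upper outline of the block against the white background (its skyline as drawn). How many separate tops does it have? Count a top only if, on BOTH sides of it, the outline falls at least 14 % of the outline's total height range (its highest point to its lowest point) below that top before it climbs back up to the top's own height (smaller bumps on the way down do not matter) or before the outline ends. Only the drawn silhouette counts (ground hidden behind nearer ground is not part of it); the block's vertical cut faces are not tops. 1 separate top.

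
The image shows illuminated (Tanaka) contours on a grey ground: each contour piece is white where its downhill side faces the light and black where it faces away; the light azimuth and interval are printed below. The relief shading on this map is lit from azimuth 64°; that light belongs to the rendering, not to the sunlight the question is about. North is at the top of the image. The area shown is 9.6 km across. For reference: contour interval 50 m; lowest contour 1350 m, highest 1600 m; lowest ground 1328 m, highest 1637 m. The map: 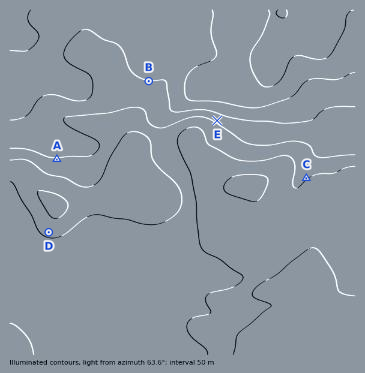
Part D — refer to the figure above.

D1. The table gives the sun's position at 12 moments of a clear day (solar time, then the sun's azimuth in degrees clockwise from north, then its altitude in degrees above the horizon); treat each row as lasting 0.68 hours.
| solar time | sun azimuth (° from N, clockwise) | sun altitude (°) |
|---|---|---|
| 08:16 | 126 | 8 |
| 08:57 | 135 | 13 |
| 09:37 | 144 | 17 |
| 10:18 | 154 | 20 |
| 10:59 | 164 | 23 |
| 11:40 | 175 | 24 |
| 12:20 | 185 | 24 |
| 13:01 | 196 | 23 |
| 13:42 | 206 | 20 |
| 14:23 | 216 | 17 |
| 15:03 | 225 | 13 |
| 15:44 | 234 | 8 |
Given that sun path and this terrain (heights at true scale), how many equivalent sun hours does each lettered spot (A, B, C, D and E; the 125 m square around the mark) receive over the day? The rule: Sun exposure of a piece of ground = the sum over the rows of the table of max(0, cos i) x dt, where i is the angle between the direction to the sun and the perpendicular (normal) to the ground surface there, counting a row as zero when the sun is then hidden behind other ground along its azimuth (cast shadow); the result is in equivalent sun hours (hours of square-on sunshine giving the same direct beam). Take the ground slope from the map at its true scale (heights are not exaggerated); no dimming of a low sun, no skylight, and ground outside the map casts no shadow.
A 1.8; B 1.9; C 2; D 3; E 1.4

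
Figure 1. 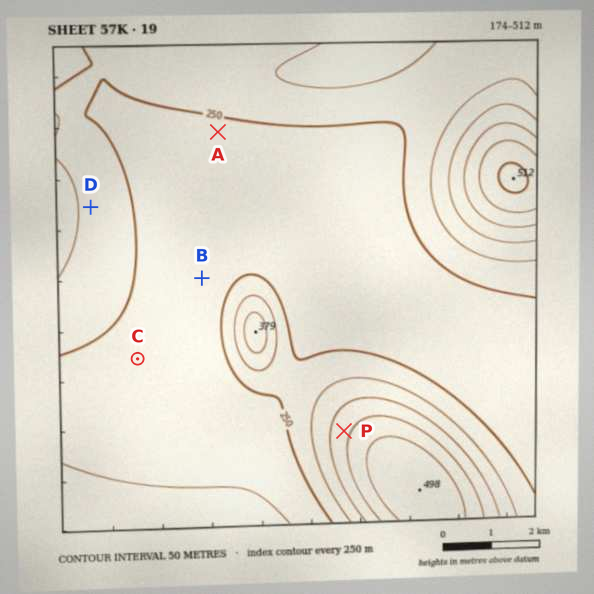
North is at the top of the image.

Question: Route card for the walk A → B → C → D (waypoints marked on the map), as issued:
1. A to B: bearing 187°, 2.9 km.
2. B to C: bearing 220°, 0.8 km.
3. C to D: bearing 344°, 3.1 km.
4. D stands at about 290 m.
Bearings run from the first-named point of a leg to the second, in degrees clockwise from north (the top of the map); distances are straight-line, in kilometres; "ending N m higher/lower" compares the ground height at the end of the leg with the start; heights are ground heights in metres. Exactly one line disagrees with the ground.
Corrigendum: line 2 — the distance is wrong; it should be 2.0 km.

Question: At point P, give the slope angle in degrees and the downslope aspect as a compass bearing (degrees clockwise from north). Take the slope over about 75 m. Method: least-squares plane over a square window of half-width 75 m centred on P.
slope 7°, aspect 290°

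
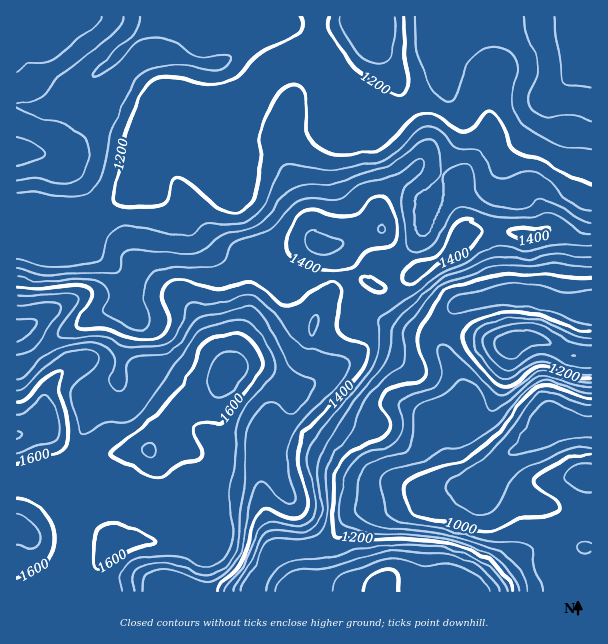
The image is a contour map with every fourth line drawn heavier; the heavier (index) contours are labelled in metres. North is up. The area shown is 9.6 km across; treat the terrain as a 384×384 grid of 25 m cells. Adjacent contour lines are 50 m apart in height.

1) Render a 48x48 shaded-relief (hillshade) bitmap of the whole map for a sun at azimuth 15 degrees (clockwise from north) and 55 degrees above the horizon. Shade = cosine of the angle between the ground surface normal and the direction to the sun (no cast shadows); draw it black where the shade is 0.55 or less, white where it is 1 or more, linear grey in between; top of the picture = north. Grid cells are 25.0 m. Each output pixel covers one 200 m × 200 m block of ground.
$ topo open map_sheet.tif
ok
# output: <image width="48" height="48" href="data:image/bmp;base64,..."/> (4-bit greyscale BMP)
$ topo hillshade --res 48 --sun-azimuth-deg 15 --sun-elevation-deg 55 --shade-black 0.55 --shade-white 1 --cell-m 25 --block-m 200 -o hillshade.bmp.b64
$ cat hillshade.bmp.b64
<image width="48" height="48" href="data:image/bmp;base64,Qk32BAAAAAAAAHYAAAAoAAAAMAAAADAAAAABAAQAAAAAAIAEAAATCwAAEwsAABAAAAAAAAAAAAAAABEREQAiIiIAMzMzAERERABVVVUAZmZmAHd3dwCIiIgAmZmZAKqqqgC7u7sAzMzMAN3d3QDu7u4A////AIeJmZmZmIdBESaau7qqqqqqqqrN3LqpiHd5mZiIZUMRIRWavMy7u7u6qrzd3LqZiHd4mYhlMRE0UySKvMzMzd3czN7u3KqYiHeJmYh2VVeIh0RoiavM3e7u7//+3KqZmYmZmZmqqqqqmXVEM0e93u7////+y7qqqqu6mavMu6mZqpdSATas3e7u7u7cu7uqqrzKmau7qZmZqphjNGebu7zMzMu6qqqqmcy6mZmZmZmZmph1aJmZmqqqqqqqqZmId7upmIiZh3iIiZh3mqmImqmZmZqqqZh3ZomYiHiHVXd3iJl3q6mIiYd2d3eZqqqZiVZ3iYh2Vnh4iZmIqqh2ZmVVVVVoq7y7zERWiqmIiJmZmZmZmYdmRDRndmVFirzM3XZWmqqqqpmZmZmah3d2VEaJmIdUWJq8zamJqqu7u5mZiYiZhmZ3iIiZmZl1Romaqrqqqqu7uqmIeHeIdlVWiqqZiJmGRHiYdru7qqq6qqmHd2Z3d2VFaaqGZ4iGQkZ1Ibu6mZqpmqqYd2ZniYZURndUVndkIAIQAKu6h4mZmaqYiHZnmqmGRFZVZ3YxEAAAAJq7l4iZmqqZmZiJq7qoZWd5mYQRIgAAAHm8y7q7zLqZq7uru7q6mHiaqXMiRCACaGes3d3d3cqau8zLuqq8upmqmGVWiHZ73YeKze7d3KmrzMzMupmru5iJiIibzMze7rqHiszLqYis3czMupmaqodniavN3u/u7cy5d5qph3is3czMu6qZiHZVeavM3u7cqt3dypmpiIm8zM3cuqupd3dTRWeKu7qHZu7u7dypmavMy8zKmaqpiJl0IRJFVVVVVO7u7typmrzMu6qpmHiImqqYUQAiIhJEQ93M3MqZq8zMupmYhlZniZm7pjIyIRIzM7uqqqmau8zLqqqph3eIh2e8uXZUMjMjRZmZmZmru7u6u8y6mJqql2irqZmHZndmipmZmZq8y7uqzdzKmru7qaqqmau7vMu7zZmIiIq7u6qrzMuqq8zLqrupmbzd3czd3WdlVnmqqqmruqqZq8zLqrqZmazMy7vNzEVEVniamZmqqZmZrMzLu8qHiZq7qqvMulVWd4iZmZqqmZmZq8zMzMuXiaqqqrzLumZ4mZiZmZqpmZmJq8zM3cy5mru6u8zLu5maqZmZmZmZmZmJqru7zMu7qsy6q7y7u6u6qpmZmZmZmZmJmqqqqqu7zMy6qru7u7u7qpmJmZmZmZmZmqqZmZqr3Muqq7u7u7qqqpiImZmZmZmZqZmZmZmrzLqqq7u7u5mZqpmImZmZmZmaqpmZmYiau6maqqu7u3iJqqqYiJmIiJmaqqmZmIiKuqmZqZmqqneIiaqoZnZmZnmZqqmZh3iaqpmZmYmaqoh3d4mpZUVnd3iZmpmYZWirqZmqqZmZmZiHdniZh3iaqYiImZmGVXirqZqqqqqpmYmYh2aJq7uqqqmHeJl1Z4mamZmqq7qpmYmZmHZ4q7qZmqmYeJhleamZmZmqqqqpmZmZmId4mqmJmaqYeJhmiqqZmZmaqqqZmQ=="/>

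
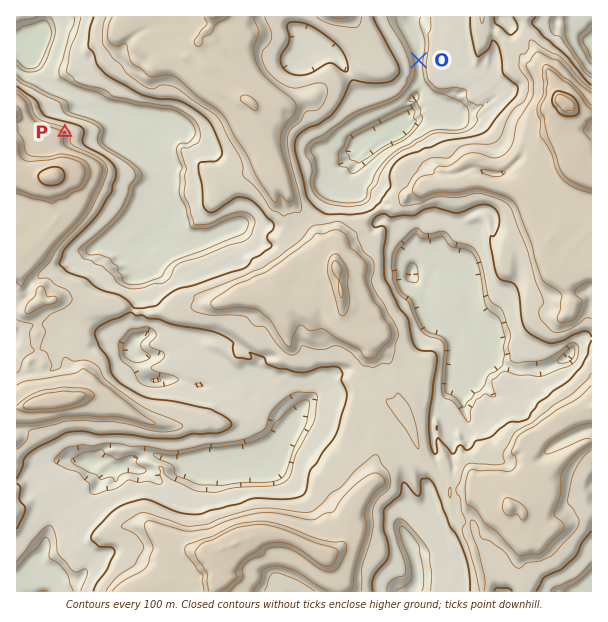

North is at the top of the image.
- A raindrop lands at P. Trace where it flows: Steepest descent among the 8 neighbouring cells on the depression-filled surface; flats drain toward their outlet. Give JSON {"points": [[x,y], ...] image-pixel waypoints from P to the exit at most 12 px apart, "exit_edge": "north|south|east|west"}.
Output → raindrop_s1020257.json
{"points": [[65, 132], [69, 120], [75, 110], [84, 101], [72, 93], [60, 87], [48, 83], [38, 71], [30, 62], [24, 50], [17, 42]], "exit_edge": "west"}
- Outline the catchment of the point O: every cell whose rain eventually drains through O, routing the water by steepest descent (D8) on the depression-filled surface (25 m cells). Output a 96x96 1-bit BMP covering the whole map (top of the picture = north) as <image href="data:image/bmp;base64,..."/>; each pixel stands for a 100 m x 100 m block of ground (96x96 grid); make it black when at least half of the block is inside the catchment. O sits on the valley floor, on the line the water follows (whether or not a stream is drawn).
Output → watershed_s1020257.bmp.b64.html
<image width="96" height="96" href="data:image/bmp;base64,Qk2+BAAAAAAAAD4AAAAoAAAAYAAAAGAAAAABAAEAAAAAAIAEAAATCwAAEwsAAAIAAAAAAAAA////AAAAAAAAAAAAAAAAAAAAAAAAAAAAAAAAAAAAAAAAAAAAAAAAAAAAAAAAAAAAAAAAAAAAAAAAAAAAAAAAAAAAAAAAAAAAAAAAAAAAAAAAAAAAAAAAAAAAAAAAAAAAAAAAAAAAAAAAAAAAAAAAAAAAAAAAAAAAAAAAAAAAAAAAAAAAAAAAAAAAAAAAAAAAAAAAAAAAAAAAAAAAAAAAAAAAAAAAAAAAAAAAAAAAAAAAAAAAAAAAAAAAAAAAAAAAAAAAAAAAAAAAAAAAAAAAAAAAAAAAAAAAAAAAAAAAAAAAAAAAAAAAAAAAAAAAAAAAAAAAAAAAAAAAAAAAAAAAAAAAAAAAAAAAAAAAAAAAAAAAAAAAAAAAAAAAAAAAAAAAAAAAAAAAAAAAAAAAAAAAAAAAAAAAAAAAAAAAAAAAAAAAAAAAAAAAAAAAAAAAAAAAAAAAAAAAAAAAAAAAAAAAAAAAAAAAAAAAAAAAAAAAAAAAAAAAAAAAAAAAAAAAAAAAAAAAAAAAAAAAAAAAAAAAAAAAAAAAAAAAAAAAAAAAAAAAAAAAAAAAAAAAAAAAAAAAAAAAAAAAAAAAAAAAAAAAAAAAAAAAAAAAAAAAAAAAAAAAAAAAAAAAAAAAAAAAAAAAAAAAAAAAAAAAAAAAAAAAAAAAAAAAAAAAAAAAAAAAAAAAAAAAAAAAAAAAAAAAAAAAAAAAAAAAAAAAAAAAAAAAAAAAAAAAAAAAAAAAAAAAAAAAAAAAAAAAAAAAAAAAAAAAAAAAAAAAAAAAAAAAAAAAAAAAAAAAAAAAAAAAAAAAAAAAAAAAAAAAAAAAAAAAAAAAAAAAAAAAAAAAAAAAAAAAAAAAAAAAAAAAAAAAAAAAAAAAAAAAAAAAAAAAAAAAAAAAAAAAAAAAAAAAAAAAAAAMAAAAAAAAAAAAAAAcAAAAAAAAAAAAAAAeAAAAAAAAAAAAAAA/AAAAAAAAAAAAAAB/gAAAAAAAAAAAAAD/gAAAAAAAAAAAAAD/4AAAACAAAAAAAAH/8AAAAOAAAAAAAAH//wAAA/AAAAAAAAP//4AAB/gAAAAAAAf//8AAD/wAAAAAAAf///AA//wAAAAAAA////////wAAAAAAA////////4AAAAAAA////////4AAAAAAB////////wAAAAAAB////////gAAAAAAD////////gAAAAAAD////////AAAAAAAH///////+AAAAAAAH///////+AAAAAAAH///////+AAAAAAAP///////+AAAAAAAP///////+AAAAAAAP///////+AAAAAAAf///////+AAAAAAB////////+AAAAAAf////////8AAAAAA/////////8AAAAAA/////////8AAAAAA/////////4AAAAAA/////f///AAAAAAB////+Hn/4AAAAAAB////8AB/wAAAAAAB////4AA/wAAAAAAD////4AA/gAAAAAAB////wAB/gAAAAAAA////gAD+AAAAAAAA////gAB8AAAAAAAAf///AAAAAAA="/>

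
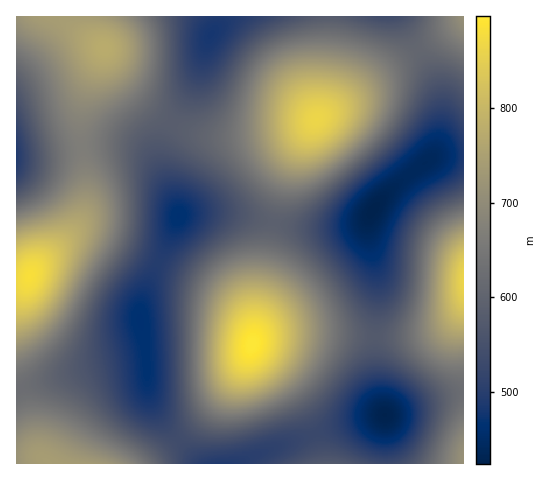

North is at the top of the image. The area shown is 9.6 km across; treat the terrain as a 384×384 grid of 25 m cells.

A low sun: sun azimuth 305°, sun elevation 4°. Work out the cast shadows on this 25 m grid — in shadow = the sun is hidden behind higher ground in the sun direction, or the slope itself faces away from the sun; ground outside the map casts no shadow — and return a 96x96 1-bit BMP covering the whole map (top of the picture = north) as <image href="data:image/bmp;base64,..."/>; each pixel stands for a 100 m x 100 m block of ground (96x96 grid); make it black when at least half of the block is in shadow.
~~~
<image width="96" height="96" href="data:image/bmp;base64,Qk2+BAAAAAAAAD4AAAAoAAAAYAAAAGAAAAABAAEAAAAAAIAEAAATCwAAEwsAAAIAAAAAAAAA////AAAAAAAAAAAB/4AAD////gAAAAAAH////////wAAAAAAAP///////wAAAAAAAH///////wAAAAAAAH///////4AAAAAAAH///////4AAAAAAAD///////4AAAAAAAD///////4AAAAAPwB///////4AAAAB/4B///////4AAAAH/8A///////4AAAAf/8A///////4AAAB//+Af//////wAAAH//+Af//////wAAAf//+AP//////gAAD///+AP//////gAA////+AH//////AAH////+AD/////+AA/////+AD/////8AD/////+AB/////4AD/////+AA/////wAH/////+AA/////gAP/////+AAf////AAf/////+AAP///+AAf/////+AAP///8AAP/////+AAH///8AAP/////8AAH///4AAP/////8AAD///wAAH/////8AAB///gAAH/////8AAB///gAAD/////8AAA///AAAD/////8AAAf//AAAB/////8AAAP/+AAAB/////8AAAH/8AAAA/////8AAAB/4AAAA/////8AAAAf4AAAAf////8AAAAHgAAAAf////8AAAAAAAAAAP////8AAAAAAAAAAP////+AAAAAAAAAAH////+AAAAAAAAAAD////+AAAAAAAAAAD////+AAAAAAAAAAB////+AAAAAAIAAAA////+AAAAAD/gAAAP////AAAAAP/wAAAH////AAAAA//4AAAD////AAAAD//+AAAB////AAAAP///AAAA////AAAAf///gAAAf///gAAB////wAAAP///gAAD////4AAAH///gAAH////+AAAH///AAAH/////gAAD///AAAP/////wAAD///AAAP/////8AAB///AAAP/////8AAB//+AAAP/////8AAB//+AAAP/////8AAA//+AAAP/////8AAA//8AAAP/////8AAA//4AAAH/////8AAA//4AAAH/////8AAA//wAAAD/////8AAA//wAAAD/////8AAA//wAAAB/////8AAA//wAAAB/////8AAB//wAAAA/////8AAB//4AAAAf////8AAD//8AAAAP////8AAD//+AAAAP////8AAH///gAAAH////8AAH///wAAAD////8AAH///4AAAB////8AAP///8AAAA////8AAH///+AAAAf///4AAH///+AAAAH///4AAH///+AAAAD///wAAH///+AAAAB///wAAD///+AAAAA///gAAD///+AAAAAP//AAAB///+AAAAAH//AAAB///+AAAAAD/+AAAA///+AAAAAA/8AAAA///+AAAAAAPwAAAAf//+AAAAAAAAAAAAf//+AAAAAAAAAAAAP//8AAAAAAAAAAAAP//8AAAAAAAAAAAAH//8AAAAAAAAAAAAD//8AAAAAAAAAAAAD//4AAAAAAAAAAAAB//4AAAAAAAAAAAAA//4AAAAAAAAAAAAAf/wAAAAAAAAAAAAAP/wAAAAAAAAA="/>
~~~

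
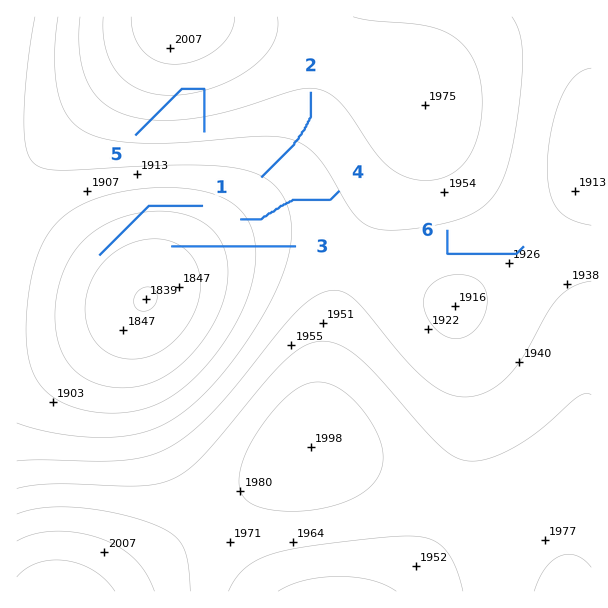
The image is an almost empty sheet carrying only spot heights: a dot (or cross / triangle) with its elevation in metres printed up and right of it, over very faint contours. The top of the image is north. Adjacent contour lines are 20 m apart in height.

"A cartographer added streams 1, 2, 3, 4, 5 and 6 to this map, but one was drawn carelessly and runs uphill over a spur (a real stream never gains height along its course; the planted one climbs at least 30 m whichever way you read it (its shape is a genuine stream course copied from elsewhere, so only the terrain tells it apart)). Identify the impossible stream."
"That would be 5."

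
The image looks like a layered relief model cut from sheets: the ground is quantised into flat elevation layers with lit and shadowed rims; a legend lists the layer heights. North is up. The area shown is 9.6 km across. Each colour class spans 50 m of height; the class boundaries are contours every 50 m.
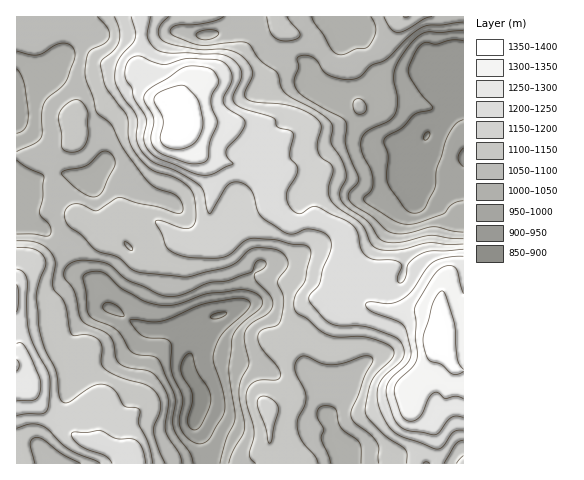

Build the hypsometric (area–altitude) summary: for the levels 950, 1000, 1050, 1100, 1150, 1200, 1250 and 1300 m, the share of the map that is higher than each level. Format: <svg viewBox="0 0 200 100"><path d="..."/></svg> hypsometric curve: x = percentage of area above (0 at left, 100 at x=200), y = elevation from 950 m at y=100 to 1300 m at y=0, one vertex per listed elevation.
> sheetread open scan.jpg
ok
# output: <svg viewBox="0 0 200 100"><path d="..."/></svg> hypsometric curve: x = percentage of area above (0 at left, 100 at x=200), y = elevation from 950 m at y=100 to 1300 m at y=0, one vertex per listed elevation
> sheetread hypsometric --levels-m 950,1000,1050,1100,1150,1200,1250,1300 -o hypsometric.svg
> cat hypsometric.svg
<svg viewBox="0 0 200 100"><path d="M185 100l-15-14-24-15-39-14-37-14-26-14-22-15-10-14"/></svg>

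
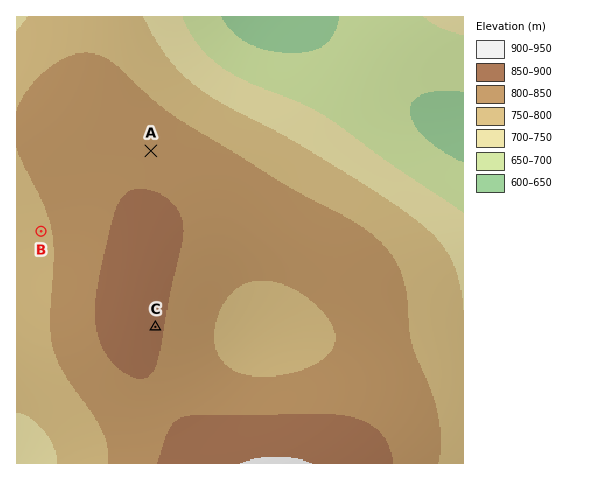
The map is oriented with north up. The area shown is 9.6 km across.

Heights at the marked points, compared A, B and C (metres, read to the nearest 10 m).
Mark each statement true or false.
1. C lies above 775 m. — true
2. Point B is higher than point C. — false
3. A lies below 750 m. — false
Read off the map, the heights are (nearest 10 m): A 830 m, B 790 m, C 860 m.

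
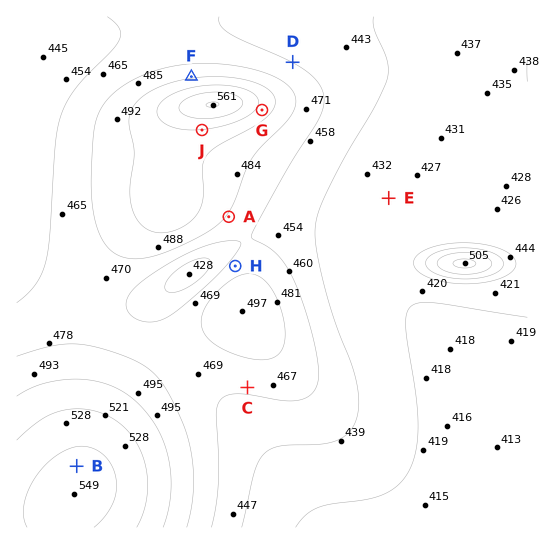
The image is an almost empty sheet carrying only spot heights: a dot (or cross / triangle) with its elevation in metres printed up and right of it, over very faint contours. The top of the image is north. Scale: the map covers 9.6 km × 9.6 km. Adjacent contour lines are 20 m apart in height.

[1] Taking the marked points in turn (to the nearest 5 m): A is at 480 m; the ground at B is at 545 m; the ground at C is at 465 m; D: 460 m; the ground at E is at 425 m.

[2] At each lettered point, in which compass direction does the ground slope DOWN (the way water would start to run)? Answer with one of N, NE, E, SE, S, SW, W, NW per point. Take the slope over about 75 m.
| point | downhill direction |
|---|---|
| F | N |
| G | SE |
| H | NW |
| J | S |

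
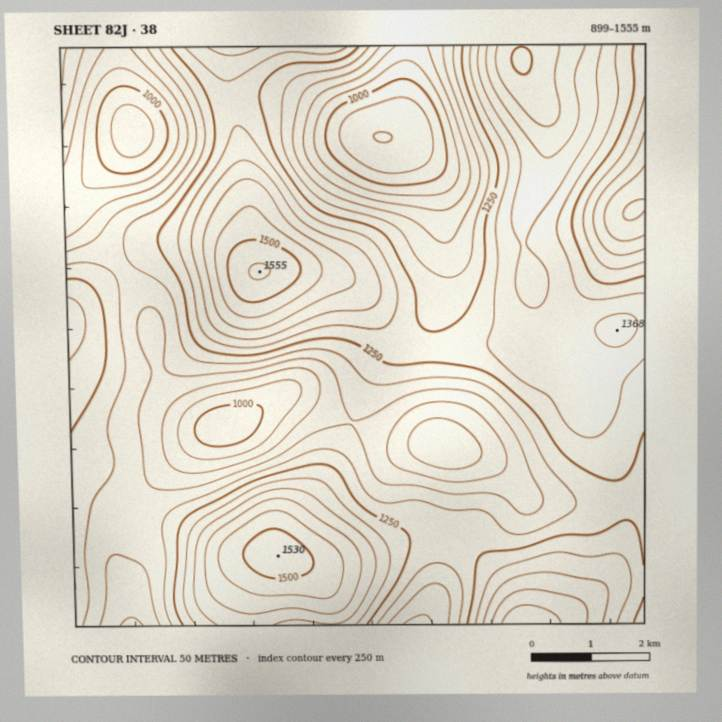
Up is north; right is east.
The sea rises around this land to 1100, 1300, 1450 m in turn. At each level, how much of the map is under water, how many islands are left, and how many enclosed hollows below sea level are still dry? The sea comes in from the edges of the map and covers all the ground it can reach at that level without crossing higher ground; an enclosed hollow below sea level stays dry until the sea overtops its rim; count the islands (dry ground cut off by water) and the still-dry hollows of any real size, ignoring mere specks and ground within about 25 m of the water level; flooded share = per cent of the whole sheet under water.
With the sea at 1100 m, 11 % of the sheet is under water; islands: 0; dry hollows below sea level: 2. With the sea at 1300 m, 68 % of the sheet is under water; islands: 1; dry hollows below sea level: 0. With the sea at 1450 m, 94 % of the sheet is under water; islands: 2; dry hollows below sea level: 0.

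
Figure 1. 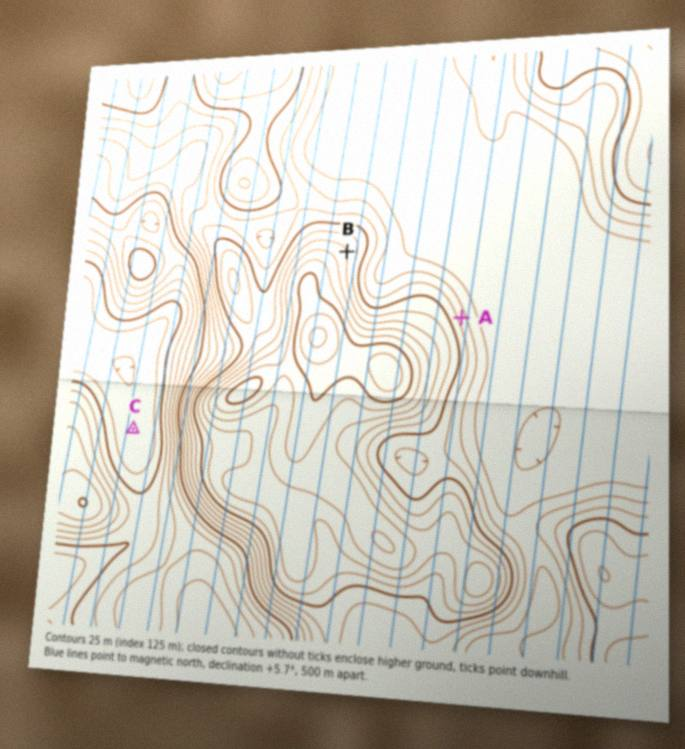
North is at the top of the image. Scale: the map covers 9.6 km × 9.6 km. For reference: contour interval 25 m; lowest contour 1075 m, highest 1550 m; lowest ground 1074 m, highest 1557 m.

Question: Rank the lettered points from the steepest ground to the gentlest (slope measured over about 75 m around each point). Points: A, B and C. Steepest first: A B C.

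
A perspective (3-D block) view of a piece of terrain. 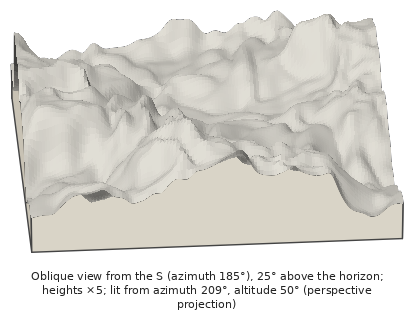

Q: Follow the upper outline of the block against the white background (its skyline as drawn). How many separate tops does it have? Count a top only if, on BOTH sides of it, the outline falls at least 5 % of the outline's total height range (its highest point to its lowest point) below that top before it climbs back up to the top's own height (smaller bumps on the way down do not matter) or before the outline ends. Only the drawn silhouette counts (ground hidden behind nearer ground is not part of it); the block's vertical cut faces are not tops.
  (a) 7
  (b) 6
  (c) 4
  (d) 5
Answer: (c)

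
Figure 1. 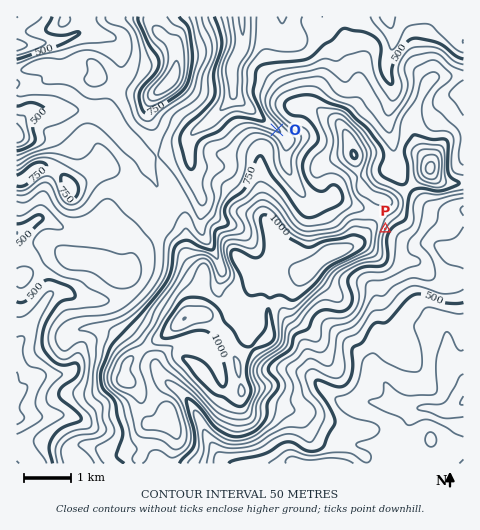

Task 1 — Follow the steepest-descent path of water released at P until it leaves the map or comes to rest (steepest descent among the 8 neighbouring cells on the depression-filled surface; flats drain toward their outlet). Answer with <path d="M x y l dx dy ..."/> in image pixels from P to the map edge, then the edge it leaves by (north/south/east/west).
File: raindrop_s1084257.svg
<path d="M385 229l6 6 8 2 3 2 5 3 24 0 9 6 11 4 12 0"/>
exit: east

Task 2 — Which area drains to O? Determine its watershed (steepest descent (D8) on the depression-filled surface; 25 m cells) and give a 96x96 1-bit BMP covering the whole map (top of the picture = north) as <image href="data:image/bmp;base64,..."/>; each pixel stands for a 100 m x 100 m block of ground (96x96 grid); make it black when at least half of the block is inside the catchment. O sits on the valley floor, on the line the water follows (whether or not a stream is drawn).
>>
<image width="96" height="96" href="data:image/bmp;base64,Qk2+BAAAAAAAAD4AAAAoAAAAYAAAAGAAAAABAAEAAAAAAIAEAAATCwAAEwsAAAIAAAAAAAAA////AAAAAAAAAAAAAAAAAAAAAAAAAAAAAAAAAAAAAAAAAAAAAAAAAAAAAAAAAAAAAAAAAAAAAAAAAAAAAAAAAAAAAAAAAAAAAAAAAAAAAAAAAAAAAAAAAAAAAAAAAAAAAAAAAAAAAAAAAAAAAAAAAAAAAAAAAAAAAAAAAAAAAAAAAAAAAAAAAAAAAAAAAAAAAAAAAAAAAAAAAAAAAAAAAAAAAAAAAAAAAAAAAAAAAAAAAAAAAAAAAAAAAAAAAAAAAAAAAAAAAAAAAAAAAAAAAAAAAAAAAAAAAAAAAAAAAAAAAAAAAAAAAAAAAAAAAAAAAAAAAAAAAAAAAAAAAAAAAAAAAAAAAAAAAAAAAAAAAAAAAAAAAAAAAAAAAAAAAAAAAAAAAAAAAAAAAAAAAAAAAAAAAAAAAAAAAAAAAAAAAAAAAAAAAAAAAAAAAAAAAAAAAAAAAAAAAAAAAAAAAAAAAAAAAAAAAAAAAAAAAAAAAAAAAAAAAAAAAAAAAAAAAAAAAAAAAAAAAAAAAAAAAAAAAAAAAAAAAAAAAAAAAAAAAAAAAAAAAAAAAAAAAAAAAAAAAAAAAAAAAAAAAAAAAAAAAAAAAAAAAAAAAAAAAAAAAAAAAAAAAAAAAAAAAAAAAAAAAAAAAAAAAAAAAAAAAAAAAAAAAAAAAAAAAAAADAAAAAAAAAAAAAAAHwAAAAAAAAAAAAAAH4AAAAAAAAAAAAAAP8AAAAAAAAAAAAAAP/AAAAAAAAAAAAAAf/8AAAAAAAAAAAAA//+AAAAAAAAAAAAB///AAAAAAAAAAAAB///gAAAAAAAAAAAD///wAAAAAAAAAAAD///wAAAAAAAAAAAH///4AAAAAAAAAAAH///4AAAAAAAAAAAP///4AAAAAAAAAAAP///4AAAAAAAAAAAP///8AAAAAAAAAAAP///4AAAAAAAAAAAP///gAAAAAAAAAAAP///AAAAAAAAAAAAP///AAAAAAAAAAAAP///AAAAAAAAAAAAP//+AAAAAAAAAAAAP//+AAAAAAAAAAAAP//+AAAAAAAAAAAAP//+AAAAAAAAAAAAH//8AAAAAAAAAAAAH//8AAAAAAAAAAAAH//8AAAAAAAAAAAAD//4AAAAAAAAAAAAB//4AAAAAAAAAAAAA//wAAAAAAAAAAAAAf/wAAAAAAAAAAAAAP/gAAAAAAAAAAAAAH+AAAAAAAAAAAAAAH4AAAAAAAAAAAAAADwAAAAAAAAAAAAAAAAAAAAAAAAAAAAAAAAAAAAAAAAAAAAAAAAAAAAAAAAAAAAAAAAAAAAAAAAAAAAAAAAAAAAAAAAAAAAAAAAAAAAAAAAAAAAAAAAAAAAAAAAAAAAAAAAAAAAAAAAAAAAAAAAAAAAAAAAAAAAAAAAAAAAAAAAAAAAAAAAAAAAAAAAAAAAAAAAAAAAAAAAAAAAAAAAAAAAAAAAAAAAAAAAAAAAAAAAAAAAAAAAAAAAAAAAAAAAAAAAAAAAAAAAAAAAAAAAAAAAAAAAAAAAAAAAAAAAAAAAAAAAAAAAAAAAA="/>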